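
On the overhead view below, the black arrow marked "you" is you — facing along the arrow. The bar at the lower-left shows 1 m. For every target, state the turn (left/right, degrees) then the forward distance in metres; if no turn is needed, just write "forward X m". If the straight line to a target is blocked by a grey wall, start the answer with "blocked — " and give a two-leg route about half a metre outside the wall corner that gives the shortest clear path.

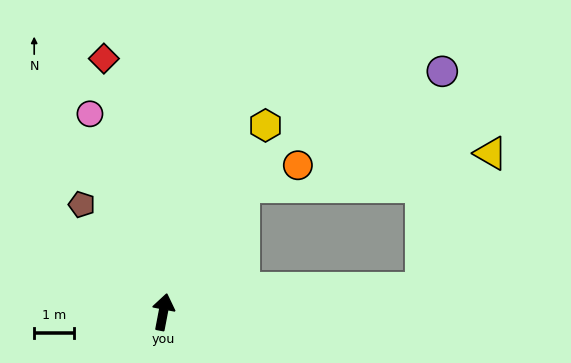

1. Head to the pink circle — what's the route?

turn left 31°, forward 5.3 m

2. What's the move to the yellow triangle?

blocked — turn right 74°, forward 6.5 m, then turn left 58°, forward 3.8 m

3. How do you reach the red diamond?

turn left 24°, forward 6.5 m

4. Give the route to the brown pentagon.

turn left 48°, forward 3.4 m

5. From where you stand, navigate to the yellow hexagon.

turn right 18°, forward 5.3 m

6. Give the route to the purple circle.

blocked — turn right 74°, forward 6.5 m, then turn left 79°, forward 5.5 m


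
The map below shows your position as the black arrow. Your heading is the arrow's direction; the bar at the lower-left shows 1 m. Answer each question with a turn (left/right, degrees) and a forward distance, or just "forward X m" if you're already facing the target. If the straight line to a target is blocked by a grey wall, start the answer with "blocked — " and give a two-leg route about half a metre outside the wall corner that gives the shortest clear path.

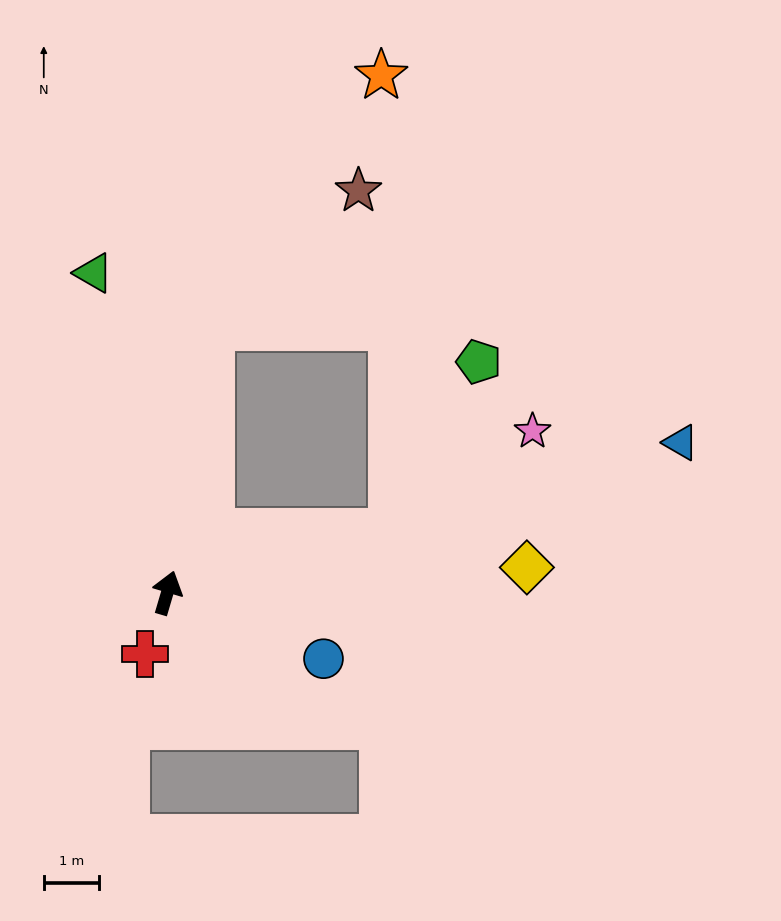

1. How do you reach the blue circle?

turn right 96°, forward 3.1 m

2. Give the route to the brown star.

blocked — turn left 7°, forward 4.8 m, then turn right 38°, forward 3.6 m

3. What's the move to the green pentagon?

blocked — turn right 58°, forward 4.2 m, then turn left 47°, forward 3.4 m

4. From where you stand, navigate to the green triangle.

turn left 29°, forward 5.9 m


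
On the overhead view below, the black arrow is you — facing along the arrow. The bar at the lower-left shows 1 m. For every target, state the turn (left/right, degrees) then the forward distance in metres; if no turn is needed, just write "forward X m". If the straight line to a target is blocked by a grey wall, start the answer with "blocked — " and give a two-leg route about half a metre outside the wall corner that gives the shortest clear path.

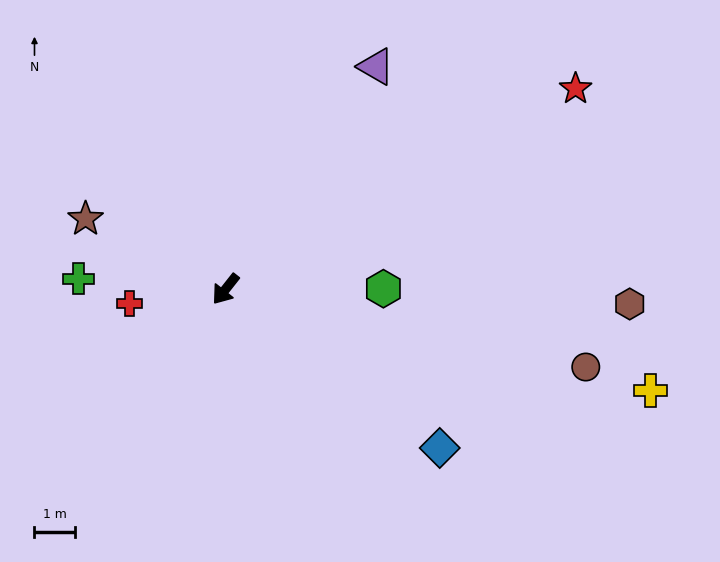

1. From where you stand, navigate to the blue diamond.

turn left 92°, forward 6.5 m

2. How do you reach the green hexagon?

turn left 128°, forward 3.9 m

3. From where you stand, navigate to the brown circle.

turn left 116°, forward 9.0 m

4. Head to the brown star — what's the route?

turn right 78°, forward 3.8 m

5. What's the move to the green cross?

turn right 56°, forward 3.6 m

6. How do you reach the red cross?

turn right 43°, forward 2.4 m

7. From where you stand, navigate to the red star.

turn left 158°, forward 9.9 m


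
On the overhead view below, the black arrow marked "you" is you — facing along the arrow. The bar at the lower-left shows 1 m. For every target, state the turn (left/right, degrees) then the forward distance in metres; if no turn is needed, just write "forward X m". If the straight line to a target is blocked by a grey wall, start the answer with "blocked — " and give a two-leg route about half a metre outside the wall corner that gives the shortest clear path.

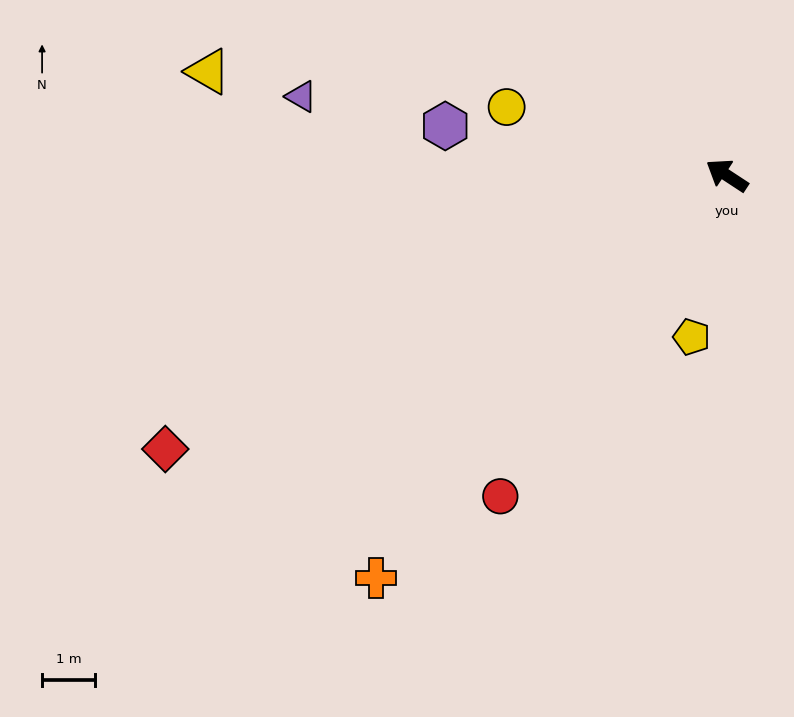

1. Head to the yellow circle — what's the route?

turn left 16°, forward 4.4 m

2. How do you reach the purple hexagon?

turn left 23°, forward 5.5 m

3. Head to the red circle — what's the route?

turn left 88°, forward 7.5 m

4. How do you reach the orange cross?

turn left 82°, forward 10.2 m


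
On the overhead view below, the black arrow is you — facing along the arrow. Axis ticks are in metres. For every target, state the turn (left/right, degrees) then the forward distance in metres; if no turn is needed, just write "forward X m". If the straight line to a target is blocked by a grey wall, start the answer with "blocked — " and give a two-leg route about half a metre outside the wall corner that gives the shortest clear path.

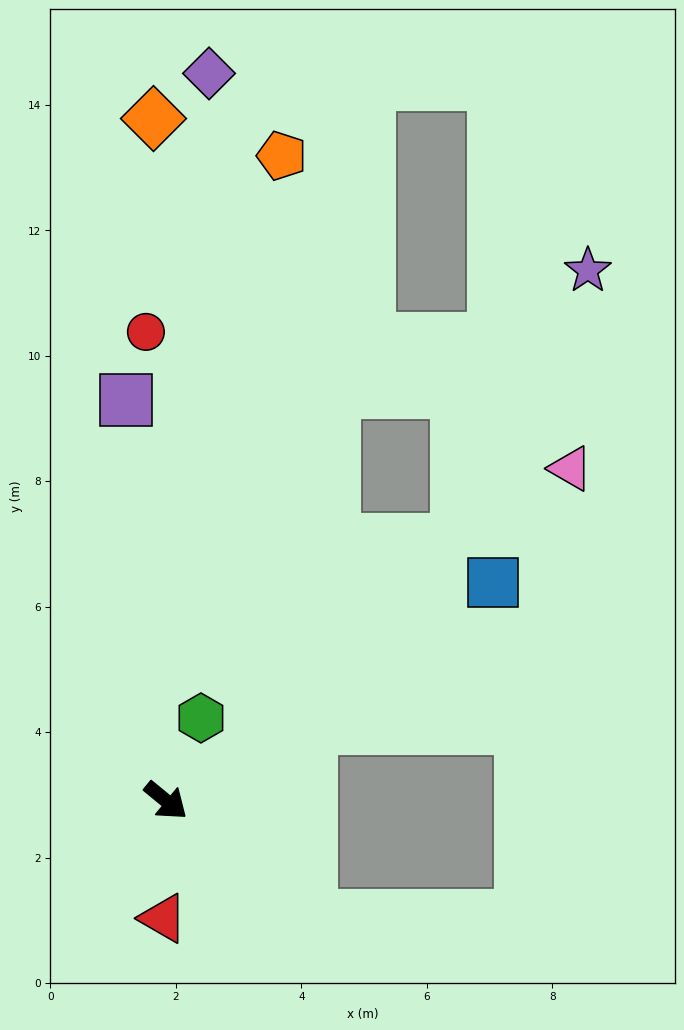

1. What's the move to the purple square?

turn left 135°, forward 6.4 m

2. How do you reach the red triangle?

turn right 52°, forward 1.9 m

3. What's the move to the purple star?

blocked — turn left 81°, forward 6.2 m, then turn left 23°, forward 4.8 m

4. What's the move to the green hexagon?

turn left 107°, forward 1.4 m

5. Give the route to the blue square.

turn left 73°, forward 6.3 m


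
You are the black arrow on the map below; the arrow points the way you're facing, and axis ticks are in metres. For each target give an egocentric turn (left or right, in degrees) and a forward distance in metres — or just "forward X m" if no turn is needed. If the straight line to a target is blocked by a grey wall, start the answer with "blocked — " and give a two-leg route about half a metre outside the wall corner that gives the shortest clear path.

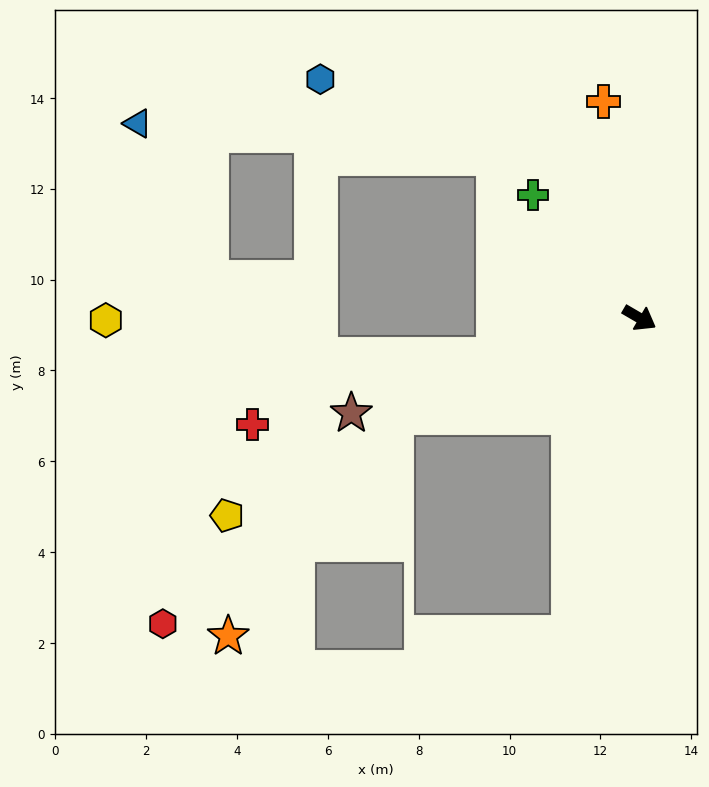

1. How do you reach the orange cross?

turn left 130°, forward 4.8 m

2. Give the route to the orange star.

blocked — turn right 128°, forward 5.8 m, then turn left 31°, forward 6.1 m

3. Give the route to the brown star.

turn right 131°, forward 6.7 m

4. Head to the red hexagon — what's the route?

blocked — turn right 128°, forward 5.8 m, then turn left 20°, forward 6.9 m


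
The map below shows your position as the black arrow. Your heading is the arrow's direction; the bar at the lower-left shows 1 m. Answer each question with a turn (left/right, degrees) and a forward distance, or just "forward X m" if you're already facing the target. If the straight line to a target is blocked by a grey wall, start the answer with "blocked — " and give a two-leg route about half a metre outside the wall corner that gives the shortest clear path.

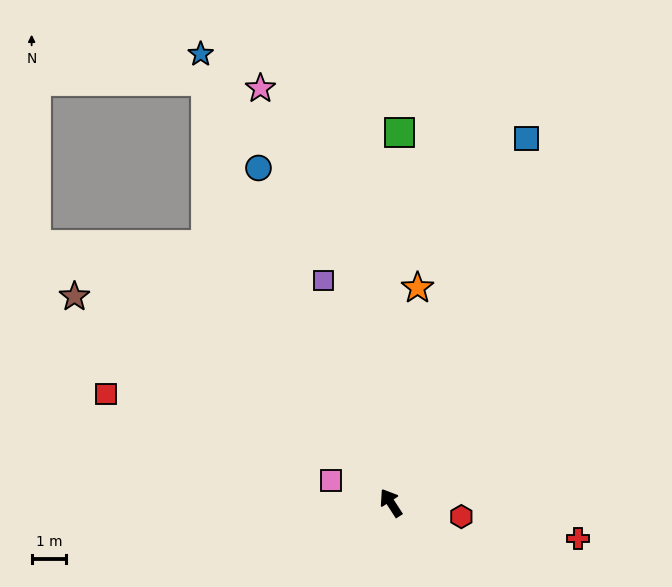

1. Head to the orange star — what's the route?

turn right 40°, forward 6.3 m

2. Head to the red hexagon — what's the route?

turn right 134°, forward 2.1 m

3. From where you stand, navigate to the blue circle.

turn right 11°, forward 10.5 m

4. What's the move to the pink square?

turn left 37°, forward 1.9 m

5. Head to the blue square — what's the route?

turn right 53°, forward 11.3 m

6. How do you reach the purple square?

turn right 16°, forward 6.8 m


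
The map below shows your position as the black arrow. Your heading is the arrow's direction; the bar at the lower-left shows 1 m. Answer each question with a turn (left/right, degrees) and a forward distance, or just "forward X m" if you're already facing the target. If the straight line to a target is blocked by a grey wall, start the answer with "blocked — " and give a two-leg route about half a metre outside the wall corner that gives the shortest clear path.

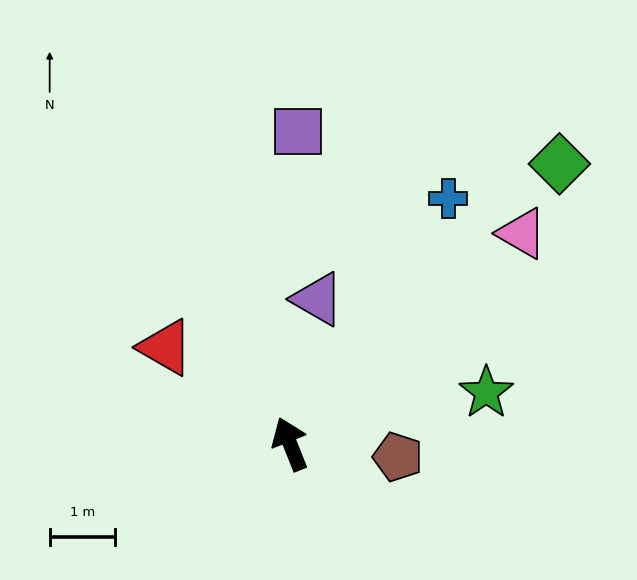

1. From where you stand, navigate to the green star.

turn right 97°, forward 3.1 m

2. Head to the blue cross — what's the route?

turn right 54°, forward 4.5 m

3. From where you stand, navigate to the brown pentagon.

turn right 119°, forward 1.7 m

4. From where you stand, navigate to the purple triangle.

turn right 33°, forward 2.2 m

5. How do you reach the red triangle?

turn left 31°, forward 2.4 m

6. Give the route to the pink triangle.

turn right 69°, forward 4.8 m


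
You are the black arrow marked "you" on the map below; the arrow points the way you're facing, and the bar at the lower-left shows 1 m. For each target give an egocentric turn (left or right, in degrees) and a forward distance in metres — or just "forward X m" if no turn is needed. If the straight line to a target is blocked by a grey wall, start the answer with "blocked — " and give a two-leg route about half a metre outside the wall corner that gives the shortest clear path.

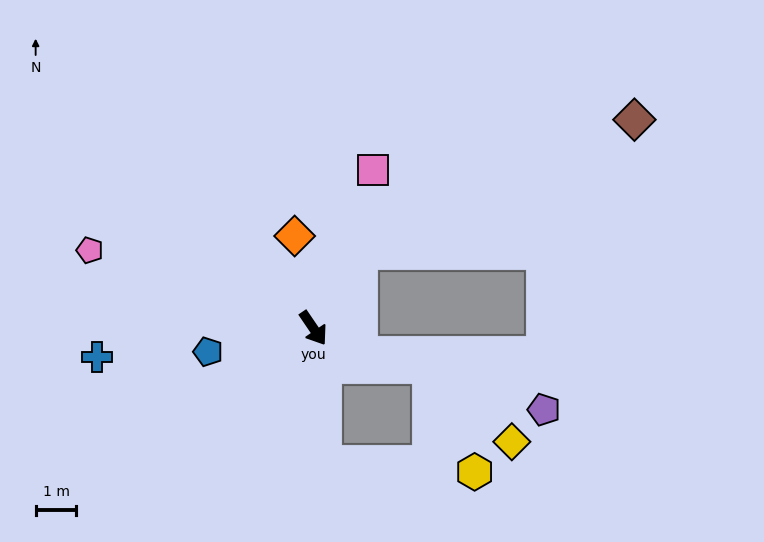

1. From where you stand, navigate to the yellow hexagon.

blocked — turn right 29°, forward 3.3 m, then turn left 81°, forward 3.7 m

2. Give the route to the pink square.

turn left 125°, forward 4.2 m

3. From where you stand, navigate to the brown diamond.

blocked — turn left 114°, forward 2.2 m, then turn right 32°, forward 7.5 m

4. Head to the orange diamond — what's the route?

turn left 157°, forward 2.3 m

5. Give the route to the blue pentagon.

turn right 112°, forward 2.6 m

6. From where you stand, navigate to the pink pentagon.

turn right 143°, forward 5.8 m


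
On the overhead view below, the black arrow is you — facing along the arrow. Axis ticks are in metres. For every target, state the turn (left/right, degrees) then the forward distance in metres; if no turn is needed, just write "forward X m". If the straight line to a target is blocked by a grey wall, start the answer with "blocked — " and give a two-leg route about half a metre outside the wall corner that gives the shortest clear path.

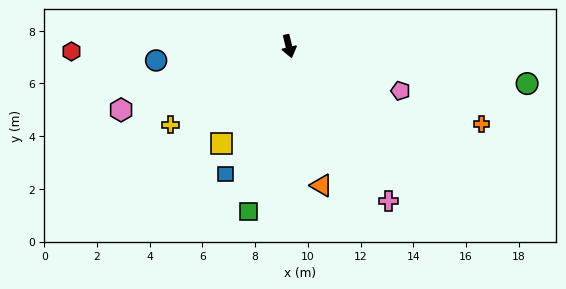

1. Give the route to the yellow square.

turn right 48°, forward 4.5 m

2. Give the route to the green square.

turn right 27°, forward 6.5 m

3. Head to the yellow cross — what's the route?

turn right 70°, forward 5.4 m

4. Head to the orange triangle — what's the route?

forward 5.4 m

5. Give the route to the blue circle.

turn right 97°, forward 5.1 m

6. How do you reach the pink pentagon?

turn left 55°, forward 4.6 m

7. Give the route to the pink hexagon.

turn right 83°, forward 6.8 m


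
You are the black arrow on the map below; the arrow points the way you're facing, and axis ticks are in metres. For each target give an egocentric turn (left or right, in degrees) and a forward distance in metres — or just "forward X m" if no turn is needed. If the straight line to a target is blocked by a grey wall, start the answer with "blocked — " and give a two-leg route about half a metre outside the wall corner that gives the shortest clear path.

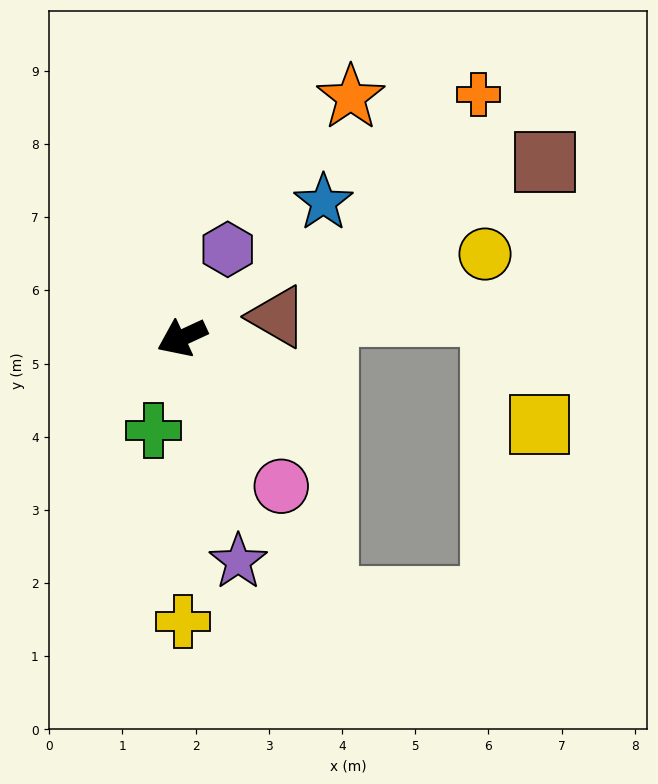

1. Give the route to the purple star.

turn left 79°, forward 3.2 m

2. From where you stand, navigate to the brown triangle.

turn left 168°, forward 1.3 m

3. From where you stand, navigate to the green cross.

turn left 48°, forward 1.3 m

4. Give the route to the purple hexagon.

turn right 142°, forward 1.4 m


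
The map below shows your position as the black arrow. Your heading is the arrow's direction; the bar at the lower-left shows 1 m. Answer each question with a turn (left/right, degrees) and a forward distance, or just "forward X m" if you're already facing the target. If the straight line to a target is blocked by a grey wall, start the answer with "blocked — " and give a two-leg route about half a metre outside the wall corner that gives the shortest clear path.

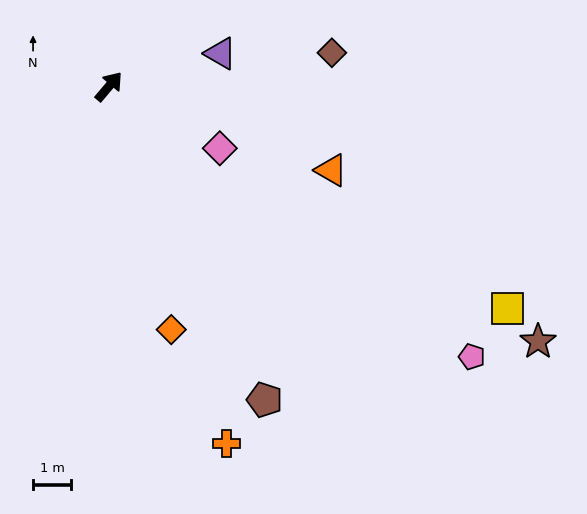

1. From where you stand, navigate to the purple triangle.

turn right 33°, forward 3.1 m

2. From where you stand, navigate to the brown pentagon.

turn right 113°, forward 9.2 m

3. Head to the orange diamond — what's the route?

turn right 125°, forward 6.6 m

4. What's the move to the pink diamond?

turn right 79°, forward 3.3 m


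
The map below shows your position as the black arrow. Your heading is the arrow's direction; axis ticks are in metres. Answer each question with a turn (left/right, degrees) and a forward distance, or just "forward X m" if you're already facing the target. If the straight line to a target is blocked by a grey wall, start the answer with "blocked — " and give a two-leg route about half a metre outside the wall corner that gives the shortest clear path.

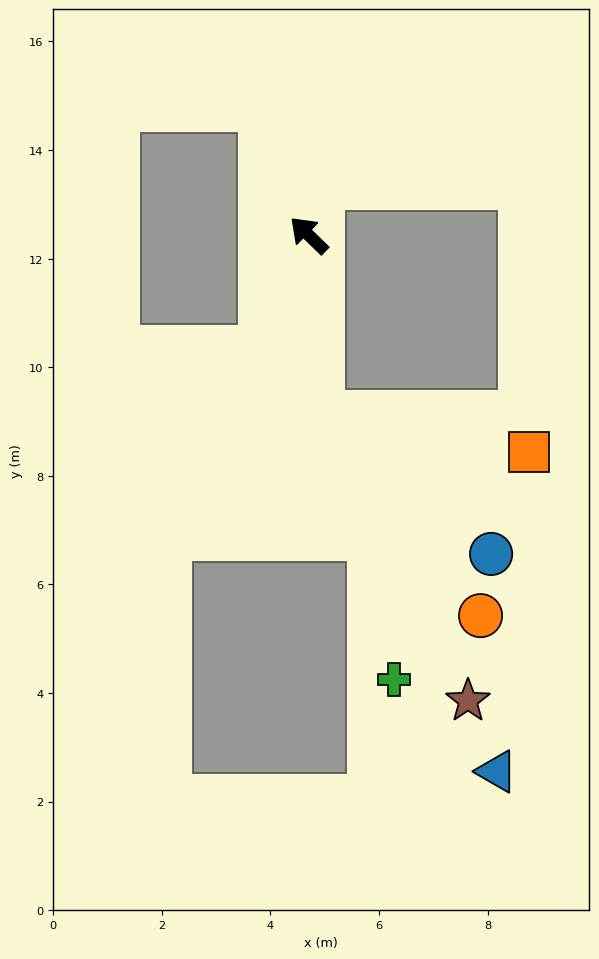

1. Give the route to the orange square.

blocked — turn left 138°, forward 3.3 m, then turn left 76°, forward 3.9 m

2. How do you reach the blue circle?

blocked — turn left 138°, forward 3.3 m, then turn left 47°, forward 4.1 m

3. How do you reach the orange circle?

blocked — turn left 138°, forward 3.3 m, then turn left 34°, forward 4.7 m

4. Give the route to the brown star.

blocked — turn left 138°, forward 3.3 m, then turn left 23°, forward 5.9 m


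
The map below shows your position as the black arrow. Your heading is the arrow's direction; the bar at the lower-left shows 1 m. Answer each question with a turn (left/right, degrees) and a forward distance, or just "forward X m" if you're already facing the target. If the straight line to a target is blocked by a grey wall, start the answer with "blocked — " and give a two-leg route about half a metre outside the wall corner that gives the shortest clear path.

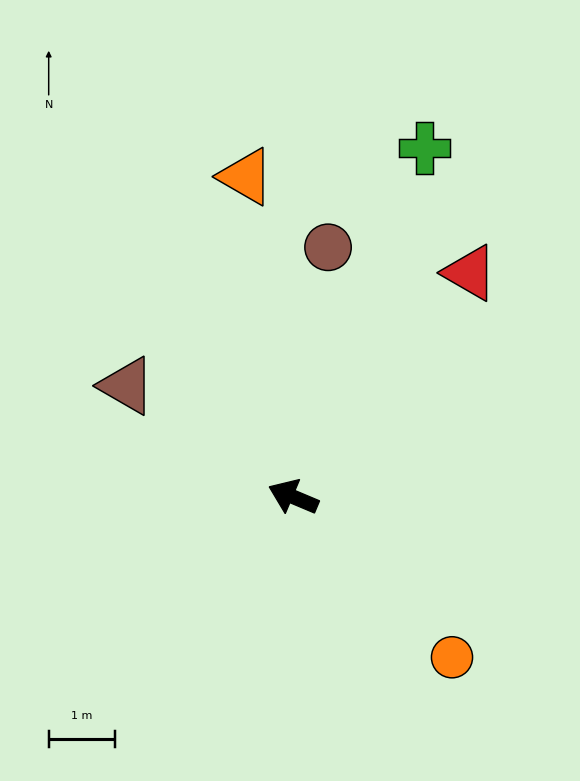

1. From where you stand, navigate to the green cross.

turn right 88°, forward 5.6 m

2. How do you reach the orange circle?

turn left 158°, forward 3.4 m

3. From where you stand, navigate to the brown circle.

turn right 75°, forward 3.8 m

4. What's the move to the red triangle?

turn right 105°, forward 4.3 m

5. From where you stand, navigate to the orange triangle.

turn right 59°, forward 4.9 m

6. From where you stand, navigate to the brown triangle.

turn right 11°, forward 3.0 m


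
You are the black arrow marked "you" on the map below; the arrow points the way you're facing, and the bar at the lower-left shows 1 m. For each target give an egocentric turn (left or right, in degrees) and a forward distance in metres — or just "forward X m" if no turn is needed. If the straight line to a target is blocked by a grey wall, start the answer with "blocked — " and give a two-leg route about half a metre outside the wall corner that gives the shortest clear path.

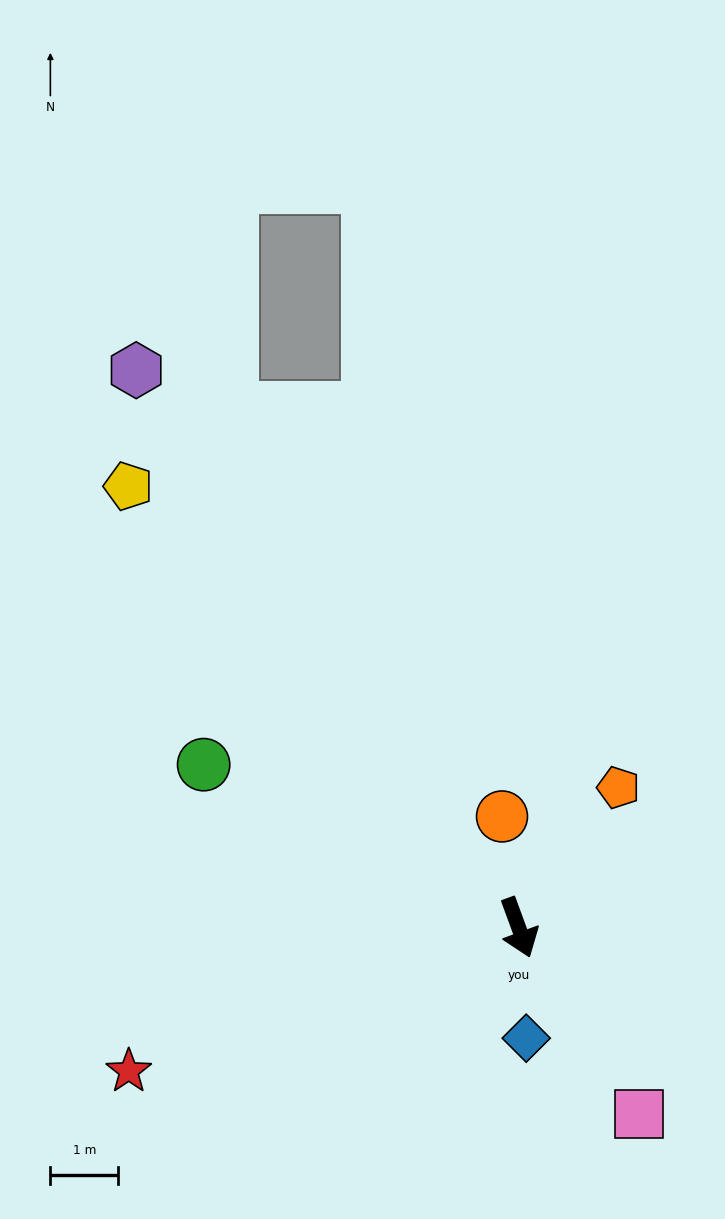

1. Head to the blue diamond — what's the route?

turn right 16°, forward 1.6 m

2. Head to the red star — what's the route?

turn right 90°, forward 6.1 m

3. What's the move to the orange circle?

turn left 168°, forward 1.7 m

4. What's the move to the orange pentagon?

turn left 124°, forward 2.5 m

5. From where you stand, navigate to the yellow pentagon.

turn right 159°, forward 8.7 m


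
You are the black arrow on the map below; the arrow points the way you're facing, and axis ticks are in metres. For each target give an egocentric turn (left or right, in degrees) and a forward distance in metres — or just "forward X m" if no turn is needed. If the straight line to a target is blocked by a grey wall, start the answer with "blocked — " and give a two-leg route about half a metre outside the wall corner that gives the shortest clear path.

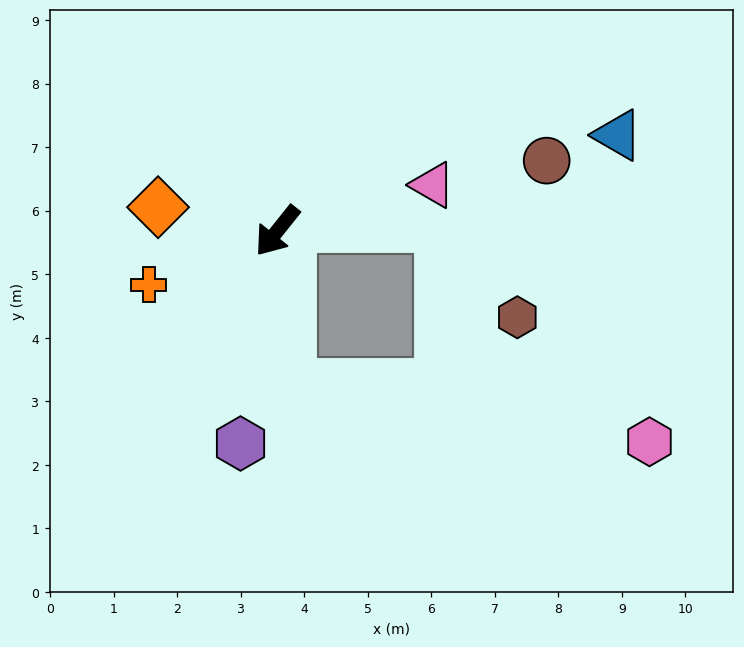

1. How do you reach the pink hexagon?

blocked — turn left 43°, forward 2.4 m, then turn left 77°, forward 5.7 m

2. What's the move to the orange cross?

turn right 29°, forward 2.2 m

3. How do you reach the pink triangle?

turn left 145°, forward 2.5 m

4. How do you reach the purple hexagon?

turn left 29°, forward 3.4 m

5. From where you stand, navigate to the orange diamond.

turn right 63°, forward 1.9 m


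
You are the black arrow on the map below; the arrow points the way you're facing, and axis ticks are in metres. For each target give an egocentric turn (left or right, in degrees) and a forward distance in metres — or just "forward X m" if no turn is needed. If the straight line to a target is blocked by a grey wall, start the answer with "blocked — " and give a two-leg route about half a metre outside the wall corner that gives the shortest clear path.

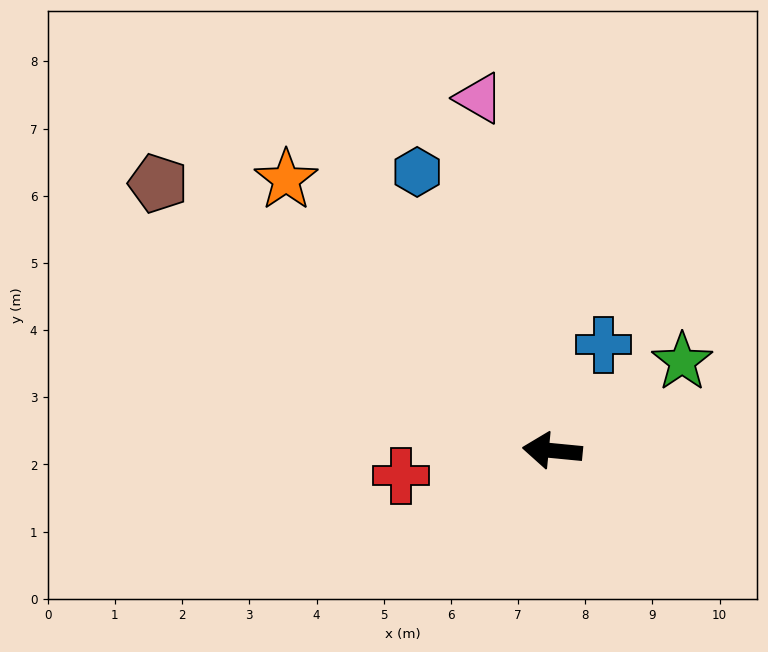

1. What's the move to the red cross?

turn left 15°, forward 2.3 m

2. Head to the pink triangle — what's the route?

turn right 73°, forward 5.4 m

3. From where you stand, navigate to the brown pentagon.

turn right 29°, forward 7.1 m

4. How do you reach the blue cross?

turn right 110°, forward 1.7 m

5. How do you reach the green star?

turn right 140°, forward 2.3 m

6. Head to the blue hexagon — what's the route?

turn right 59°, forward 4.6 m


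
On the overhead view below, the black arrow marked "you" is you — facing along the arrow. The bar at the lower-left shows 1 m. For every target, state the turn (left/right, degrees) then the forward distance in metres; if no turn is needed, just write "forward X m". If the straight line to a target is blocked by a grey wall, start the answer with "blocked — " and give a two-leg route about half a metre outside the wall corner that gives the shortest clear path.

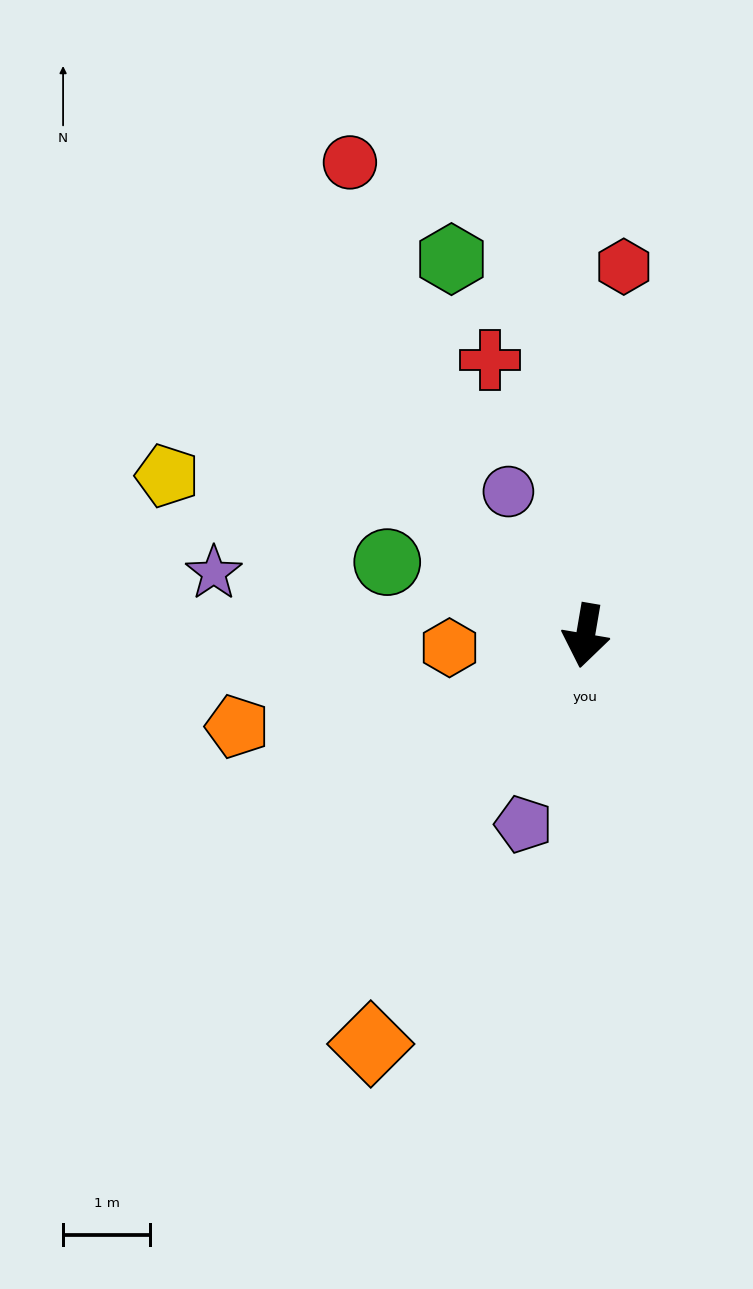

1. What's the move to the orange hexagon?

turn right 75°, forward 1.6 m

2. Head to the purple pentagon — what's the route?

turn right 9°, forward 2.3 m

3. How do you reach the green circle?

turn right 101°, forward 2.4 m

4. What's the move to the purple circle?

turn right 142°, forward 1.9 m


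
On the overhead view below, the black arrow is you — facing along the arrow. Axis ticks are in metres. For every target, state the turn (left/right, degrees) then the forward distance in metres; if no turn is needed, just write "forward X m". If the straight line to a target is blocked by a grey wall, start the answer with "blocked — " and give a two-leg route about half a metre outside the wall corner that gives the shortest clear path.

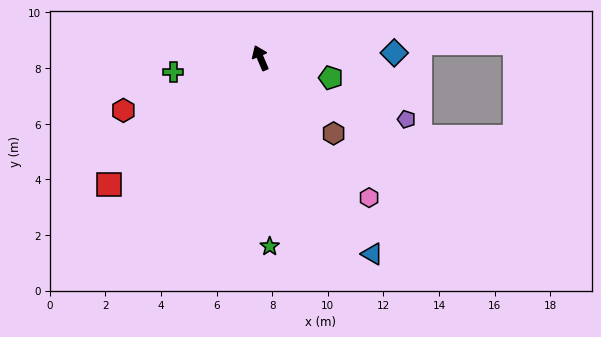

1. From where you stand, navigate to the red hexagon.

turn left 88°, forward 5.3 m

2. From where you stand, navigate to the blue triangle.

turn right 173°, forward 8.1 m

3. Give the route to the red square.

turn left 107°, forward 7.1 m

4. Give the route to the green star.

turn left 160°, forward 6.8 m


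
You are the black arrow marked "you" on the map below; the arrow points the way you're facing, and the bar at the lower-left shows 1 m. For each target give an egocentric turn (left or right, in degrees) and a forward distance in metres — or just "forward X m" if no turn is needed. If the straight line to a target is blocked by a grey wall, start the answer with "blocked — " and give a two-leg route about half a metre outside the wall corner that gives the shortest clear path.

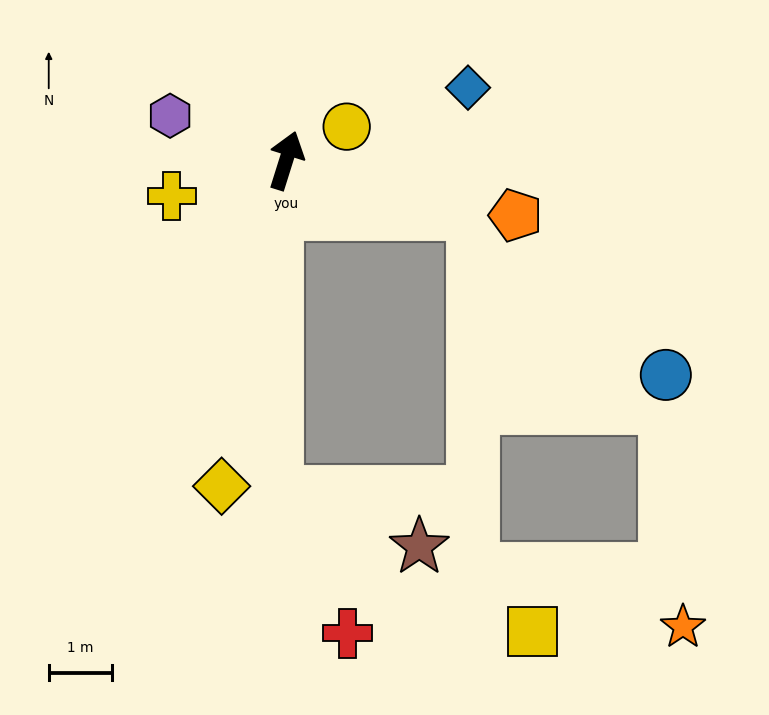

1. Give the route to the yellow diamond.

turn right 174°, forward 5.3 m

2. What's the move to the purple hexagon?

turn left 86°, forward 2.0 m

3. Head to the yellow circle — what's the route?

turn right 43°, forward 1.1 m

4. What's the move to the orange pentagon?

turn right 86°, forward 3.7 m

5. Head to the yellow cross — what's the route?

turn left 125°, forward 1.9 m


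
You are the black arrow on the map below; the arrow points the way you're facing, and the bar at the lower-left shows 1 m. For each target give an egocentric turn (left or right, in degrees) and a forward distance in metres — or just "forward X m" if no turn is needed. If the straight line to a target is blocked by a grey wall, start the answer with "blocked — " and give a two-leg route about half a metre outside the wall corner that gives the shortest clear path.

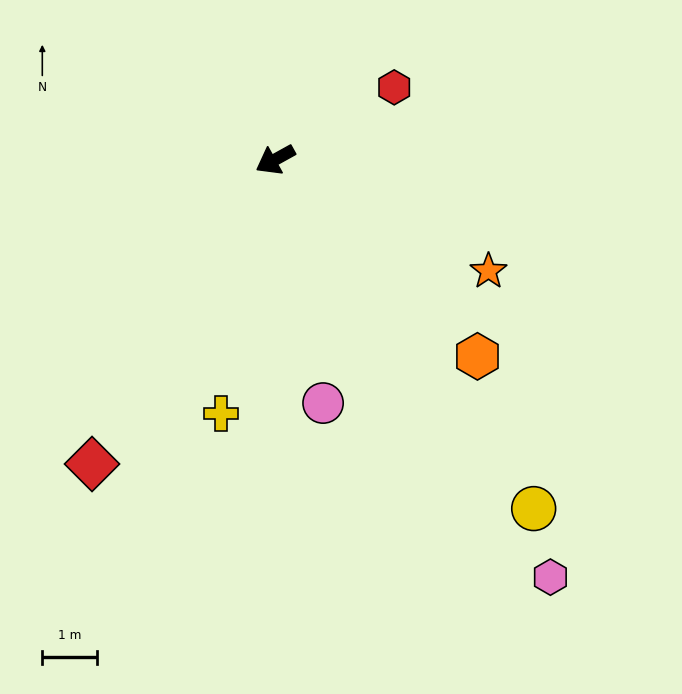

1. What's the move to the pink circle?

turn left 72°, forward 4.6 m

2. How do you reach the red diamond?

turn left 30°, forward 6.5 m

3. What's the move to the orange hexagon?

turn left 107°, forward 5.2 m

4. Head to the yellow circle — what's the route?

turn left 98°, forward 8.0 m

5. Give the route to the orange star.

turn left 123°, forward 4.4 m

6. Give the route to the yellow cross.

turn left 49°, forward 4.8 m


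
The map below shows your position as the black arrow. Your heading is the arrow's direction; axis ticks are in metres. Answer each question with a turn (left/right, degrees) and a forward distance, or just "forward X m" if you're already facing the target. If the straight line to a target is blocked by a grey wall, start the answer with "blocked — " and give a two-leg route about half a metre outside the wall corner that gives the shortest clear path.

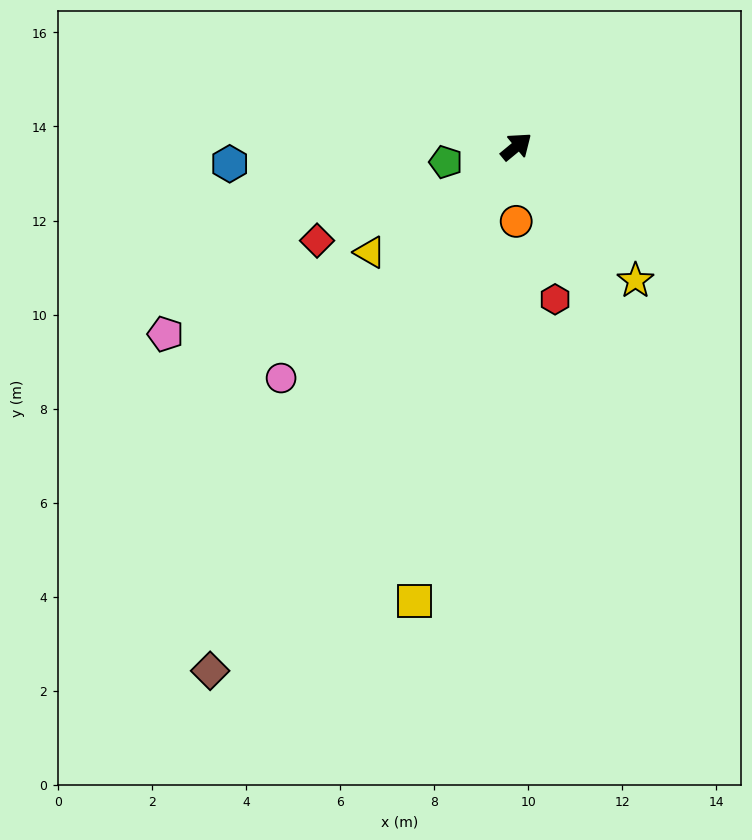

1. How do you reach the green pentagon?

turn left 153°, forward 1.5 m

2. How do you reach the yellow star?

turn right 88°, forward 3.8 m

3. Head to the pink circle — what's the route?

turn right 175°, forward 7.0 m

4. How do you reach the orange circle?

turn right 130°, forward 1.6 m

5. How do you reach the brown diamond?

turn right 160°, forward 12.9 m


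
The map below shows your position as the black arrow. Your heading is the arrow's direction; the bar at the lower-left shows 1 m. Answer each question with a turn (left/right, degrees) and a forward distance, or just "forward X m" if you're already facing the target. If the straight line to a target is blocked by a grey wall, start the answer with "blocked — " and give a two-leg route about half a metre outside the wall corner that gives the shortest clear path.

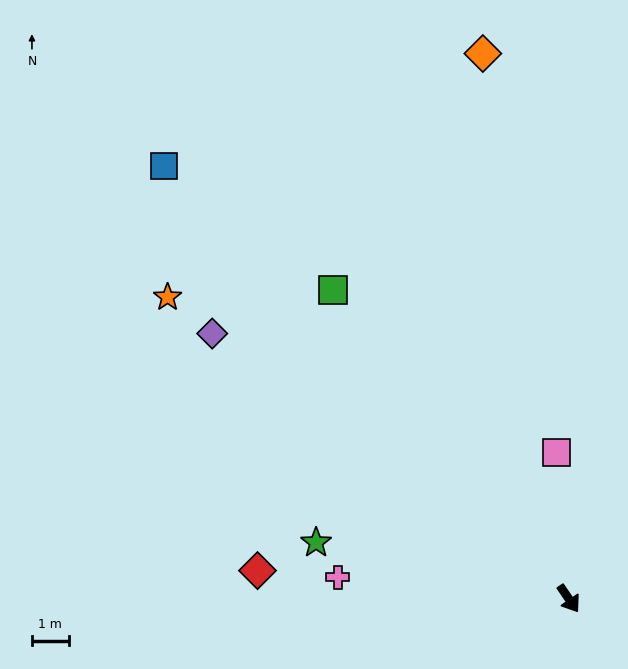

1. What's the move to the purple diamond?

turn right 161°, forward 12.1 m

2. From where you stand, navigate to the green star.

turn right 137°, forward 7.0 m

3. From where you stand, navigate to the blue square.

turn right 171°, forward 16.1 m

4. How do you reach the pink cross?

turn right 130°, forward 6.3 m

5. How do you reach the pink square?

turn left 151°, forward 4.0 m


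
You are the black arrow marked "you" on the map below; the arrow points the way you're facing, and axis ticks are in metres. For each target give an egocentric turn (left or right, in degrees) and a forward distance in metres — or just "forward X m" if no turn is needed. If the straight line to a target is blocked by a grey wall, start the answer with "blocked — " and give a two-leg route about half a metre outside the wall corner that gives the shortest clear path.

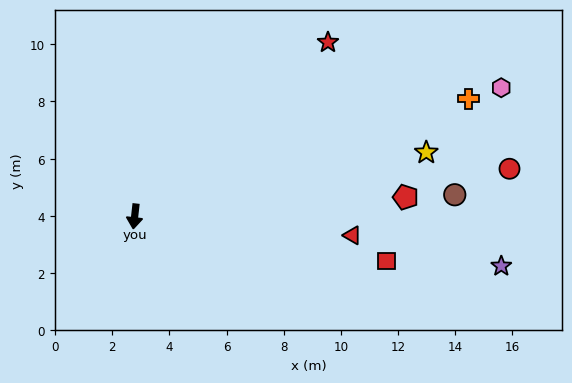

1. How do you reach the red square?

turn left 86°, forward 8.9 m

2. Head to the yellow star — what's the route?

turn left 109°, forward 10.5 m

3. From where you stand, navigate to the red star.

turn left 138°, forward 9.1 m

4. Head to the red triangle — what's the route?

turn left 91°, forward 7.6 m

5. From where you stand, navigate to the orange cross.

turn left 116°, forward 12.4 m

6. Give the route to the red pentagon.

turn left 100°, forward 9.5 m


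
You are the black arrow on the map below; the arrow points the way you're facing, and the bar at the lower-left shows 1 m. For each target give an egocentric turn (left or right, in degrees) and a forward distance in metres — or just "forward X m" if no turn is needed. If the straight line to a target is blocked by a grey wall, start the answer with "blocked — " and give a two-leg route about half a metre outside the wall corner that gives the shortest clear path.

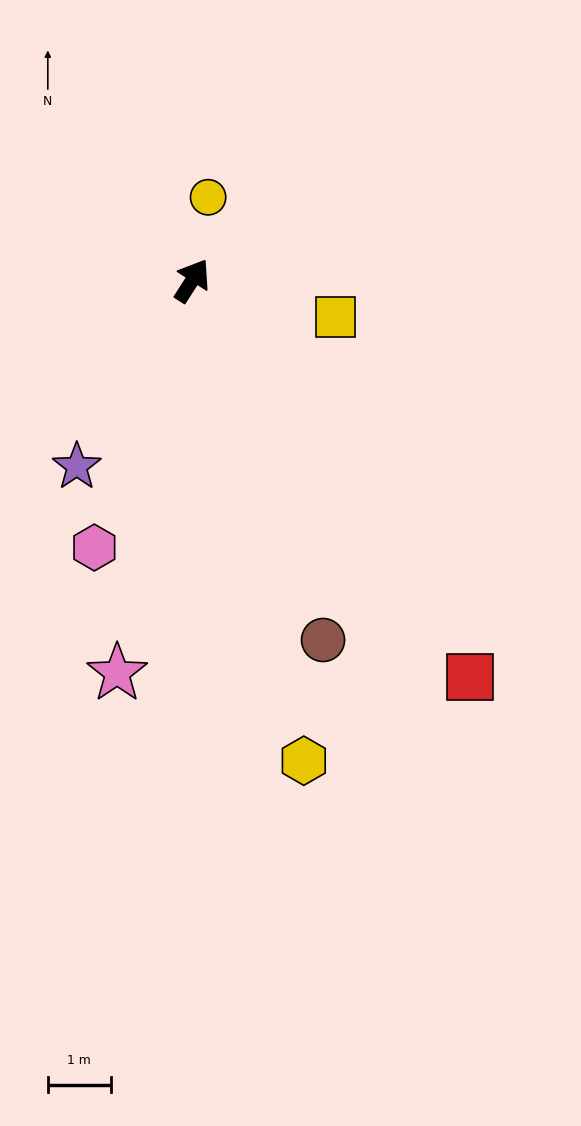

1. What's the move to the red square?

turn right 112°, forward 7.6 m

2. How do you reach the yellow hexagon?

turn right 134°, forward 7.8 m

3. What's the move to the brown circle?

turn right 127°, forward 6.0 m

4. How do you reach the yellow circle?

turn left 22°, forward 1.3 m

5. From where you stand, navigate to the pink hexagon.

turn right 167°, forward 4.5 m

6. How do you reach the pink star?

turn right 158°, forward 6.3 m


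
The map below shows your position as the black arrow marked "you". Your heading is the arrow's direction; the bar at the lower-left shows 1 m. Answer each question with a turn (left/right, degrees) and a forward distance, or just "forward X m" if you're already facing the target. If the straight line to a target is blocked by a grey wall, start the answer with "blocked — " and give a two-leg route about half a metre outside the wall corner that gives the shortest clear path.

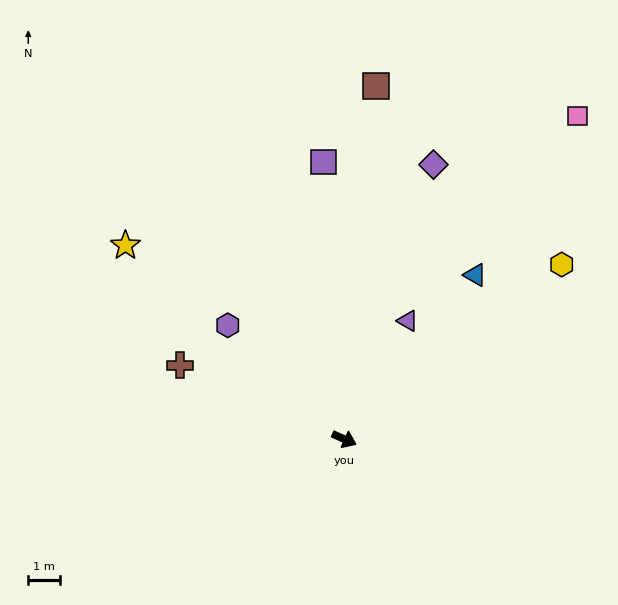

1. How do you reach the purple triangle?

turn left 86°, forward 4.2 m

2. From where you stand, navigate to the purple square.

turn left 118°, forward 8.7 m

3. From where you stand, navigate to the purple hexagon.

turn left 160°, forward 5.1 m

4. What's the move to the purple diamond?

turn left 96°, forward 9.0 m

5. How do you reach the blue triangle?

turn left 76°, forward 6.6 m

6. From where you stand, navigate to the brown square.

turn left 109°, forward 11.1 m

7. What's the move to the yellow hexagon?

turn left 63°, forward 8.7 m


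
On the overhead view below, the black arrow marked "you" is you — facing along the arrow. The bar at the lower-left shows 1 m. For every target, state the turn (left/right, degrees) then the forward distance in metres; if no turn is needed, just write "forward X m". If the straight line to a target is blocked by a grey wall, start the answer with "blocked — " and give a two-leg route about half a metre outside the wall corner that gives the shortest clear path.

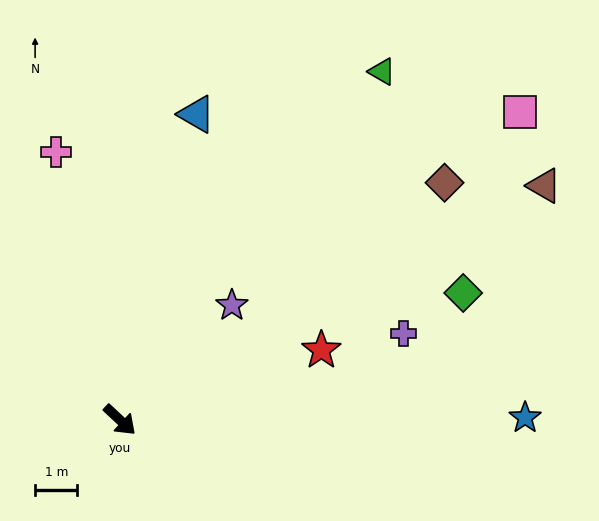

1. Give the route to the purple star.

turn left 89°, forward 3.8 m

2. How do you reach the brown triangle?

turn left 72°, forward 11.4 m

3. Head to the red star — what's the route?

turn left 62°, forward 5.0 m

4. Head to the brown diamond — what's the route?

turn left 79°, forward 9.5 m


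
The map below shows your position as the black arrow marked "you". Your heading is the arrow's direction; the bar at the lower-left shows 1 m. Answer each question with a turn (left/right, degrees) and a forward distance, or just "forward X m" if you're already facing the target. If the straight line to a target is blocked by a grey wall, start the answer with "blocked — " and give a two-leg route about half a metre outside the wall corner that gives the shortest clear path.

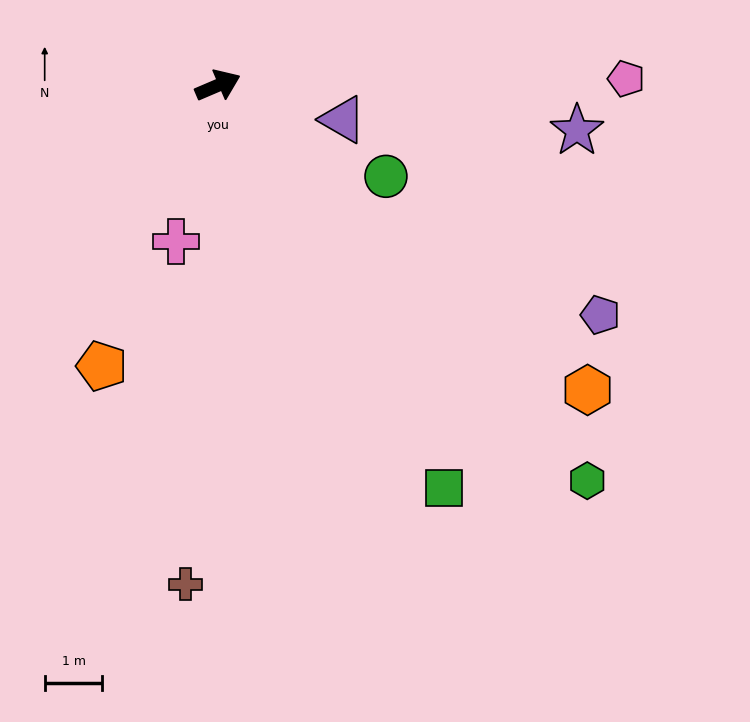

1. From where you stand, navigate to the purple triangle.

turn right 38°, forward 2.2 m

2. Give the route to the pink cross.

turn right 128°, forward 2.8 m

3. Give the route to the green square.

turn right 84°, forward 8.0 m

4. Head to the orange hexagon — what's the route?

turn right 63°, forward 8.3 m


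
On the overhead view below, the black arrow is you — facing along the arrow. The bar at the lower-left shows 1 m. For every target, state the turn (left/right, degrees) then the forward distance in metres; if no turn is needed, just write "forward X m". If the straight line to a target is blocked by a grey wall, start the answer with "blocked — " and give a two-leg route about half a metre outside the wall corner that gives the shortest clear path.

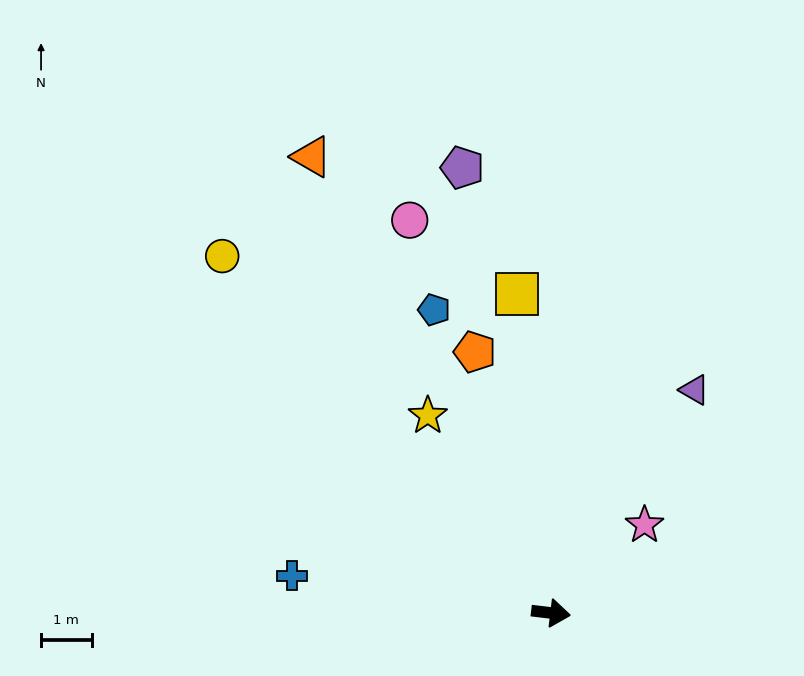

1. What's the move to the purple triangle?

turn left 64°, forward 5.2 m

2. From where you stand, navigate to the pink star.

turn left 50°, forward 2.5 m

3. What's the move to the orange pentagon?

turn left 113°, forward 5.4 m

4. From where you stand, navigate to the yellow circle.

turn left 139°, forward 9.6 m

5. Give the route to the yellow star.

turn left 129°, forward 4.6 m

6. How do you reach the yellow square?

turn left 103°, forward 6.3 m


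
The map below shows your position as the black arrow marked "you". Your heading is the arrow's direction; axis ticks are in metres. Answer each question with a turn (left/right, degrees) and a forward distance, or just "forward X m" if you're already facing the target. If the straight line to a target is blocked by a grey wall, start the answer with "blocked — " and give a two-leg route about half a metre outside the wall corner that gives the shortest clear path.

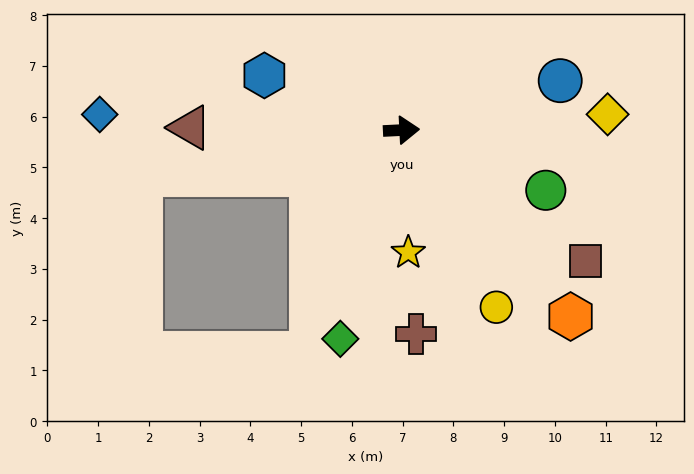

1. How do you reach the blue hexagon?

turn left 155°, forward 2.9 m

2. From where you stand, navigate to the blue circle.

turn left 14°, forward 3.3 m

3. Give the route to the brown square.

turn right 38°, forward 4.4 m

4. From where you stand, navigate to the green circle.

turn right 25°, forward 3.1 m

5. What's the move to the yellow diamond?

forward 4.1 m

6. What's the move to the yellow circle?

turn right 65°, forward 4.0 m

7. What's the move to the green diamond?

turn right 109°, forward 4.3 m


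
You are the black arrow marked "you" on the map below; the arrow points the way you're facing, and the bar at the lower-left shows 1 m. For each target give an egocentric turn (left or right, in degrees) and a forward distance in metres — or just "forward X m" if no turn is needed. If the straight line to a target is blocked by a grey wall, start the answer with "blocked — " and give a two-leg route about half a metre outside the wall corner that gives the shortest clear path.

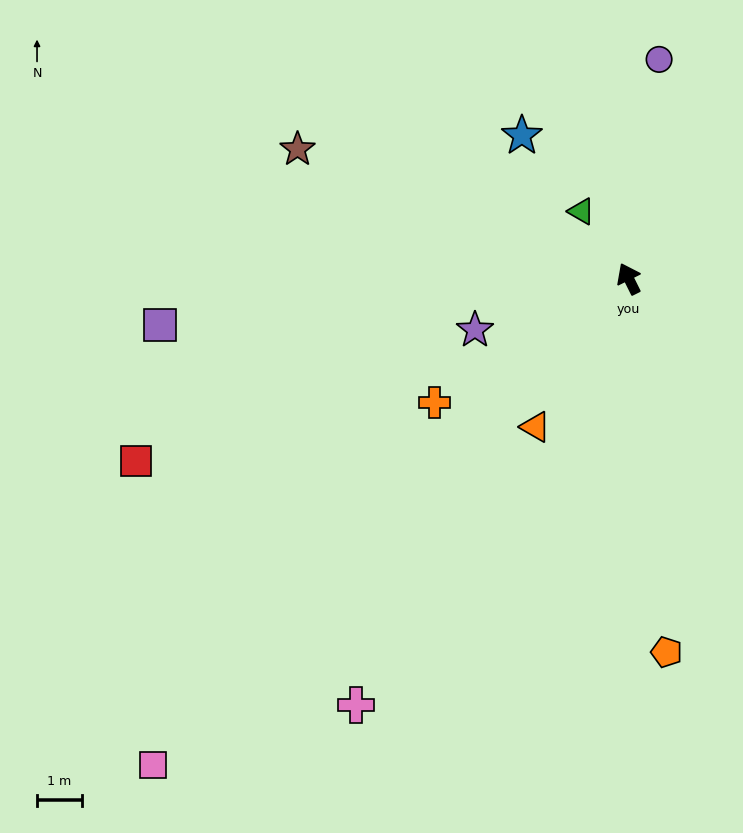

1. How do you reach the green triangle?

turn left 9°, forward 1.8 m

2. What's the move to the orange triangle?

turn left 121°, forward 3.9 m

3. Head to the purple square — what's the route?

turn left 69°, forward 10.5 m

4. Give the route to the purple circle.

turn right 34°, forward 4.9 m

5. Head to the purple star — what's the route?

turn left 82°, forward 3.6 m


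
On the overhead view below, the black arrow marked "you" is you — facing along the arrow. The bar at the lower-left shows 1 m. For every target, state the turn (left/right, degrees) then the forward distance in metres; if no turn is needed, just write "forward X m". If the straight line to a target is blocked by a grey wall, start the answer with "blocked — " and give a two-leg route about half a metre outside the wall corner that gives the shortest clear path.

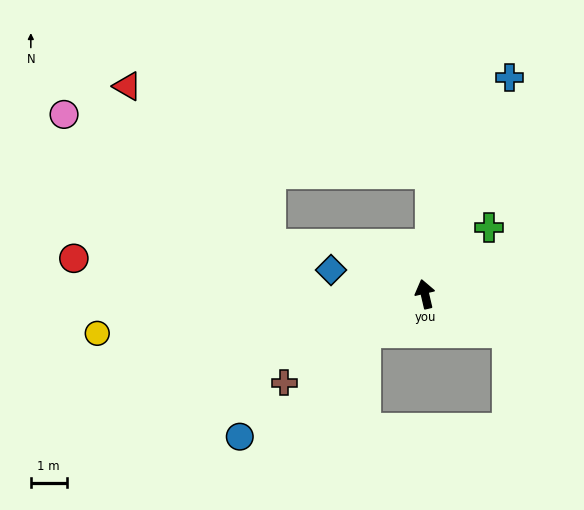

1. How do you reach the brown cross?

turn left 109°, forward 4.6 m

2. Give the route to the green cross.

turn right 57°, forward 2.6 m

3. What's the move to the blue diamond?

turn left 62°, forward 2.7 m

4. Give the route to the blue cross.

turn right 34°, forward 6.5 m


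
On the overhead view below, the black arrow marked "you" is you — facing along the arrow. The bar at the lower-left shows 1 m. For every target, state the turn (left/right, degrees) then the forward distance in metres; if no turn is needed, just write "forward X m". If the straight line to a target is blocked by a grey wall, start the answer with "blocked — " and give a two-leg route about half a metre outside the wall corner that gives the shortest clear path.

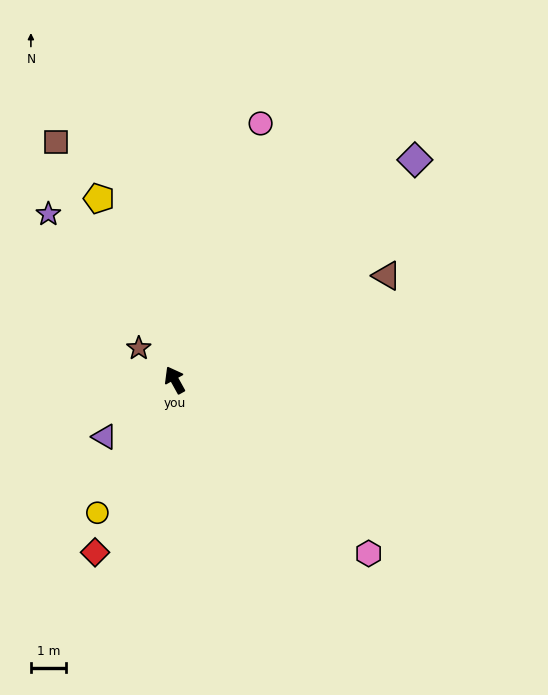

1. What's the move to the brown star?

turn left 20°, forward 1.4 m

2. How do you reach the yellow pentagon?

turn right 6°, forward 5.6 m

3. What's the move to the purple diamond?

turn right 76°, forward 9.2 m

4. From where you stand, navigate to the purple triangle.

turn left 100°, forward 2.6 m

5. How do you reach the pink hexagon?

turn right 161°, forward 7.4 m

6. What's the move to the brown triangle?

turn right 93°, forward 6.7 m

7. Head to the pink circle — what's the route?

turn right 48°, forward 7.7 m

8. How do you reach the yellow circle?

turn left 121°, forward 4.4 m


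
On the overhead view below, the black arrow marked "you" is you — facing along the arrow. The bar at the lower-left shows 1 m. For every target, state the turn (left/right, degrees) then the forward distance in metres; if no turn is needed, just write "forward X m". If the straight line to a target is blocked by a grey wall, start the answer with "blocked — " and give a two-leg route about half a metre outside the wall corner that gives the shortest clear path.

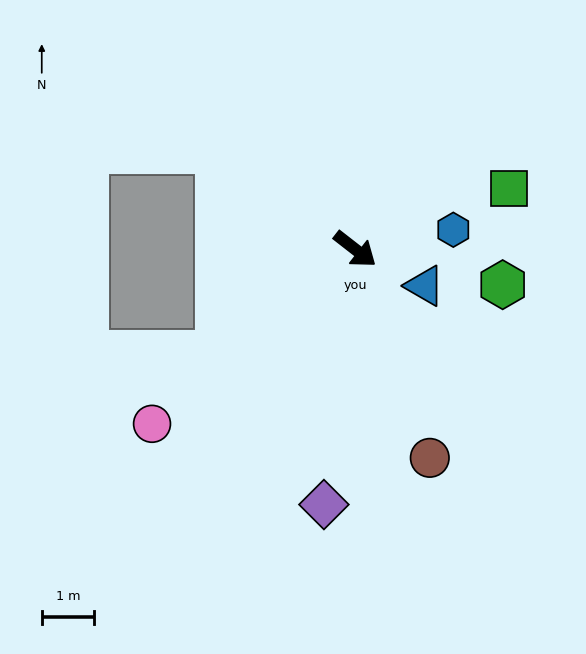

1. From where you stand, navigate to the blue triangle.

turn left 10°, forward 1.5 m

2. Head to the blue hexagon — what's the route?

turn left 49°, forward 1.9 m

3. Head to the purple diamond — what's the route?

turn right 59°, forward 4.9 m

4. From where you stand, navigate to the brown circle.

turn right 32°, forward 4.2 m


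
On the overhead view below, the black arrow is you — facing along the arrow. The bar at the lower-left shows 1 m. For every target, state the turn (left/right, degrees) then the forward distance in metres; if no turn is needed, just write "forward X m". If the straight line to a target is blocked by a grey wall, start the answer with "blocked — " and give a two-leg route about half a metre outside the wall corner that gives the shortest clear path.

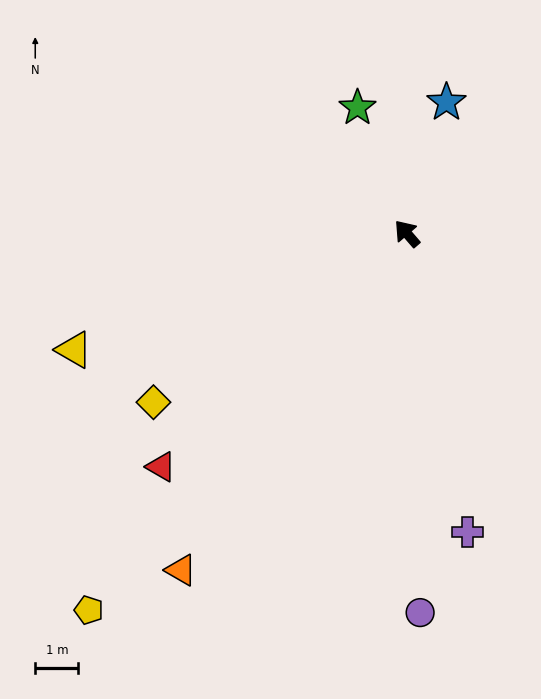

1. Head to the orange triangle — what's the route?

turn left 105°, forward 9.4 m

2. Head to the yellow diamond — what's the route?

turn left 83°, forward 7.0 m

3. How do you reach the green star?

turn right 19°, forward 3.1 m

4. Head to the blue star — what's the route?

turn right 58°, forward 3.2 m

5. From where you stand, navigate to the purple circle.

turn left 141°, forward 8.8 m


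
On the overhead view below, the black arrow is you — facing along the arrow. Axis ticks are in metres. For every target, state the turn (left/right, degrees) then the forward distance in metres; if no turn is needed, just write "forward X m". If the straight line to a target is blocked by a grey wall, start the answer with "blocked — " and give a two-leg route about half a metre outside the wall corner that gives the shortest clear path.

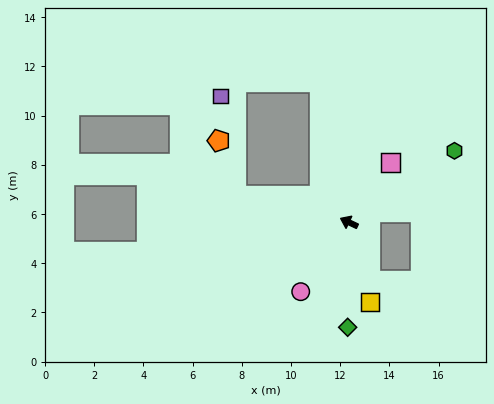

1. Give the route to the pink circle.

turn left 80°, forward 3.4 m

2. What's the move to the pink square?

turn right 100°, forward 3.0 m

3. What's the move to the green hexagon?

turn right 121°, forward 5.2 m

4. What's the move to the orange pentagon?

blocked — turn left 12°, forward 4.7 m, then turn right 59°, forward 2.3 m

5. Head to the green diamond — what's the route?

turn left 115°, forward 4.3 m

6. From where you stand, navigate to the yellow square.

turn left 130°, forward 3.3 m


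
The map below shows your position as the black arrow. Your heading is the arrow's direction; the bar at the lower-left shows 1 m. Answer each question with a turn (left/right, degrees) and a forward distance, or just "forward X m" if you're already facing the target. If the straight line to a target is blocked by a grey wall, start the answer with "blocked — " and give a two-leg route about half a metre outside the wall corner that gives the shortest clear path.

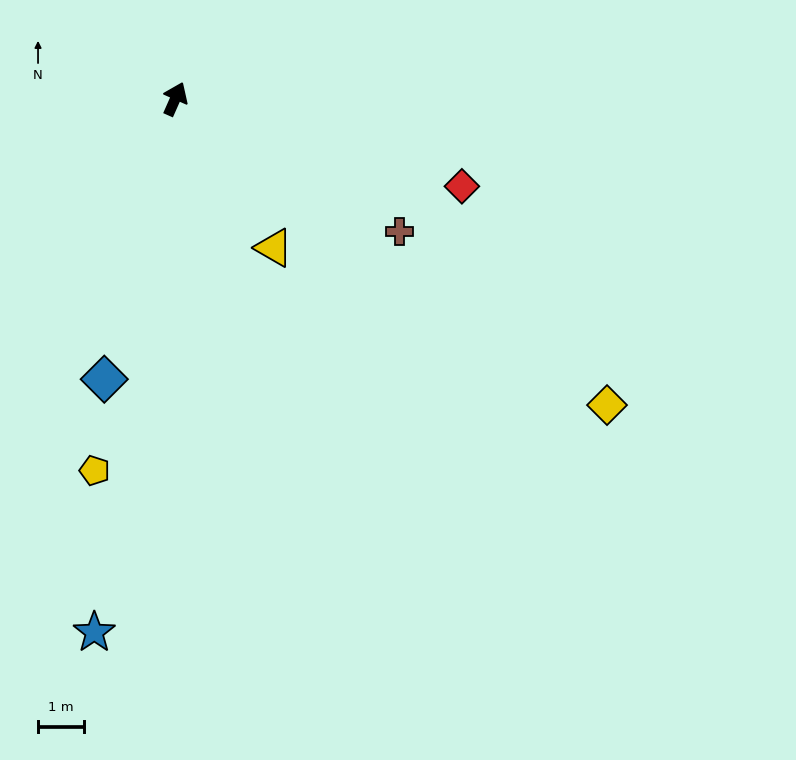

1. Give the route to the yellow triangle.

turn right 123°, forward 3.9 m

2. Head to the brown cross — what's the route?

turn right 97°, forward 5.7 m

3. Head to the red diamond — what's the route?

turn right 83°, forward 6.6 m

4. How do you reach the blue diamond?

turn right 170°, forward 6.3 m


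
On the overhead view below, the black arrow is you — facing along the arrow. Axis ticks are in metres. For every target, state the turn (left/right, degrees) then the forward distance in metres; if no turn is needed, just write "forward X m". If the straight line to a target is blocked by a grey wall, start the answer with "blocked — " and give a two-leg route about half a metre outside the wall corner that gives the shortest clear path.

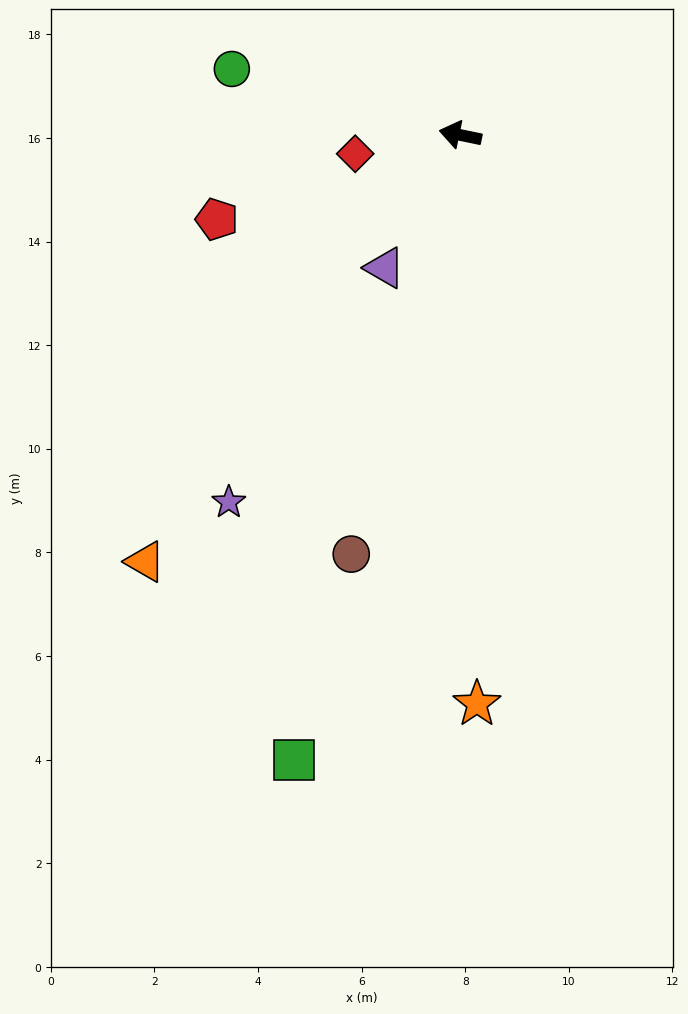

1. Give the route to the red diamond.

turn left 22°, forward 2.1 m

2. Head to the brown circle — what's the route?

turn left 87°, forward 8.4 m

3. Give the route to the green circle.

turn right 4°, forward 4.6 m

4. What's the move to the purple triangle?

turn left 72°, forward 2.9 m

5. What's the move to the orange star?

turn left 103°, forward 11.0 m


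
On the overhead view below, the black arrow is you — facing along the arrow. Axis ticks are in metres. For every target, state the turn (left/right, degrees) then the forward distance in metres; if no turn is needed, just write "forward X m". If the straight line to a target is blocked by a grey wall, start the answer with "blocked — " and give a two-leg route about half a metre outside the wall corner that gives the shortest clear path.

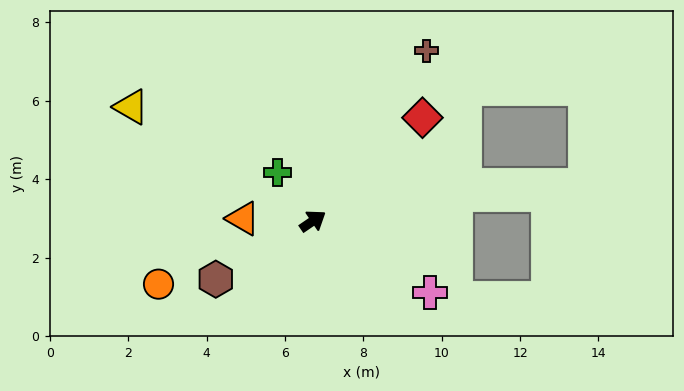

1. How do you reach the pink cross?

turn right 66°, forward 3.5 m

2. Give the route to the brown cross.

turn left 22°, forward 5.2 m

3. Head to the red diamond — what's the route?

turn left 9°, forward 3.8 m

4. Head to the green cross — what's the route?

turn left 92°, forward 1.5 m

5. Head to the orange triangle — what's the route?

turn left 144°, forward 1.8 m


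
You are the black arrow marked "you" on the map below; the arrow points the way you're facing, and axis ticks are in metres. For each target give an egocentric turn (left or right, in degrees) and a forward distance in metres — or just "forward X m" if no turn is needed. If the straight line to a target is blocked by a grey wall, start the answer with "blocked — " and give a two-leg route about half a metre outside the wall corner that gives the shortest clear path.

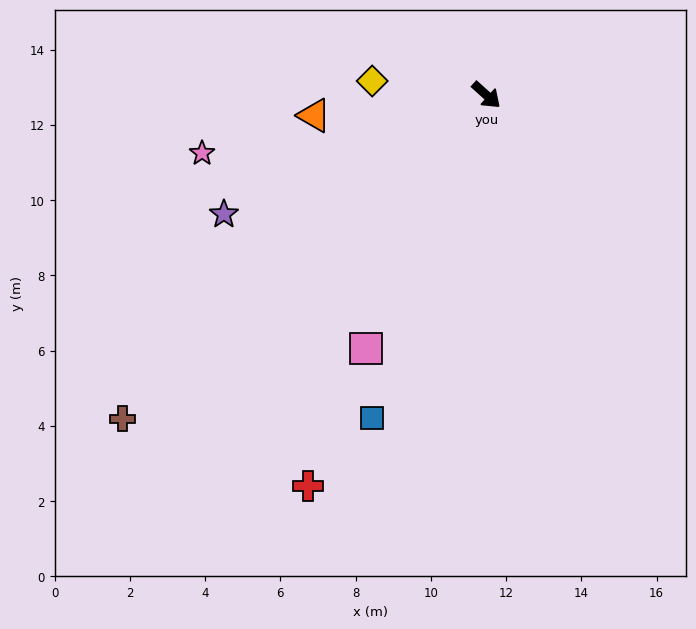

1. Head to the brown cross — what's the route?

turn right 96°, forward 12.9 m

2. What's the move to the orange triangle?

turn right 131°, forward 4.6 m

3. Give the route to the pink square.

turn right 73°, forward 7.5 m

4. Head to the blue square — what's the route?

turn right 67°, forward 9.1 m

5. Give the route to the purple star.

turn right 114°, forward 7.7 m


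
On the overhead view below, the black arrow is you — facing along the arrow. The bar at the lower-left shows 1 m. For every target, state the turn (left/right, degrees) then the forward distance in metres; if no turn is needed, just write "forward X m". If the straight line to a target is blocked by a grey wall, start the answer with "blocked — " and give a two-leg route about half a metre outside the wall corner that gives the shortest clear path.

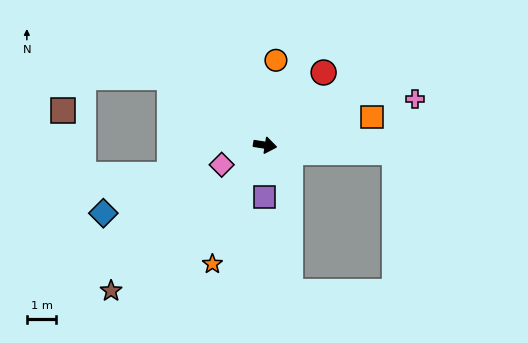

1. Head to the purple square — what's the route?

turn right 82°, forward 1.8 m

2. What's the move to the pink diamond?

turn right 147°, forward 1.6 m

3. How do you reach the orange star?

turn right 105°, forward 4.4 m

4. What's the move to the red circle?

turn left 60°, forward 3.2 m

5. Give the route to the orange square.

turn left 24°, forward 3.8 m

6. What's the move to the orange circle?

turn left 92°, forward 2.9 m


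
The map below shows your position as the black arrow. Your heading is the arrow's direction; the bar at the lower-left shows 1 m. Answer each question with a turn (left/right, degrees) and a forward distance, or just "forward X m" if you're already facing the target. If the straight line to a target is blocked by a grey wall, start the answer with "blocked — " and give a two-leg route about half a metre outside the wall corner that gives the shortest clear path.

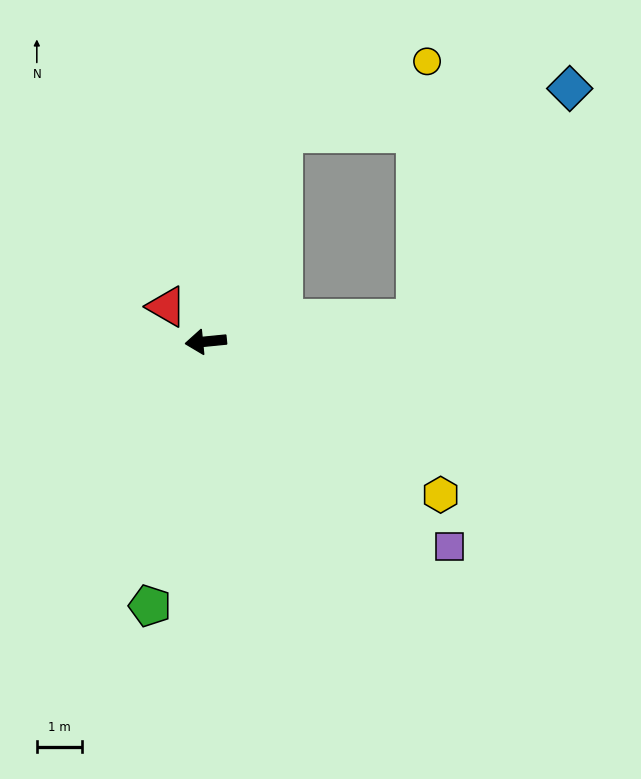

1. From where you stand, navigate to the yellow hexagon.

turn left 141°, forward 6.1 m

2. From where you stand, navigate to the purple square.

turn left 134°, forward 7.0 m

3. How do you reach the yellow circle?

blocked — turn right 116°, forward 4.9 m, then turn right 43°, forward 3.5 m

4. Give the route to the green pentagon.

turn left 72°, forward 5.9 m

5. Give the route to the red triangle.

turn right 47°, forward 1.2 m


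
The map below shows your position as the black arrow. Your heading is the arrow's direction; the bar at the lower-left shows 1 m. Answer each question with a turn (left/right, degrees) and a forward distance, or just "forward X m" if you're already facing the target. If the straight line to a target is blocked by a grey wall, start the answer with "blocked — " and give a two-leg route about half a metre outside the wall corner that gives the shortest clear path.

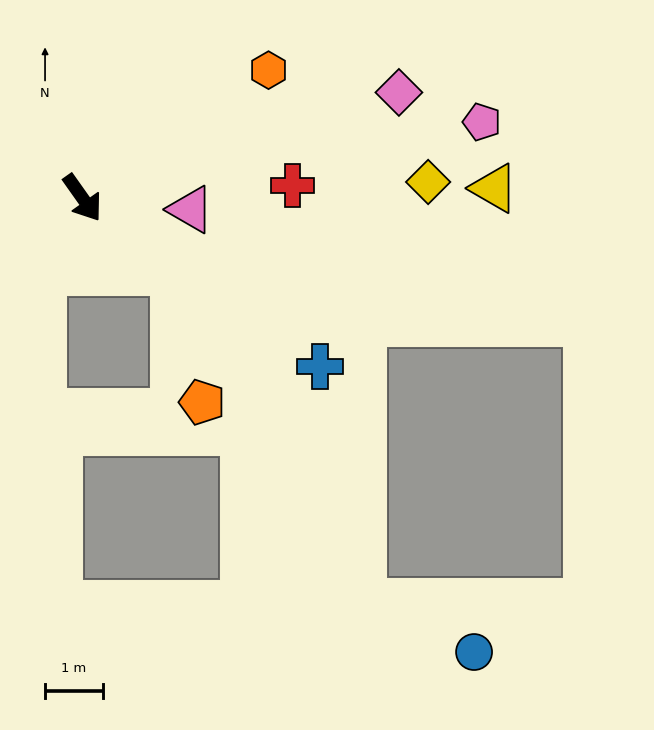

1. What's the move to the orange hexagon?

turn left 89°, forward 3.9 m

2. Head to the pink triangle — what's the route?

turn left 49°, forward 1.9 m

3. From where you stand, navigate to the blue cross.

turn left 19°, forward 5.0 m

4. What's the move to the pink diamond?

turn left 73°, forward 5.8 m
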